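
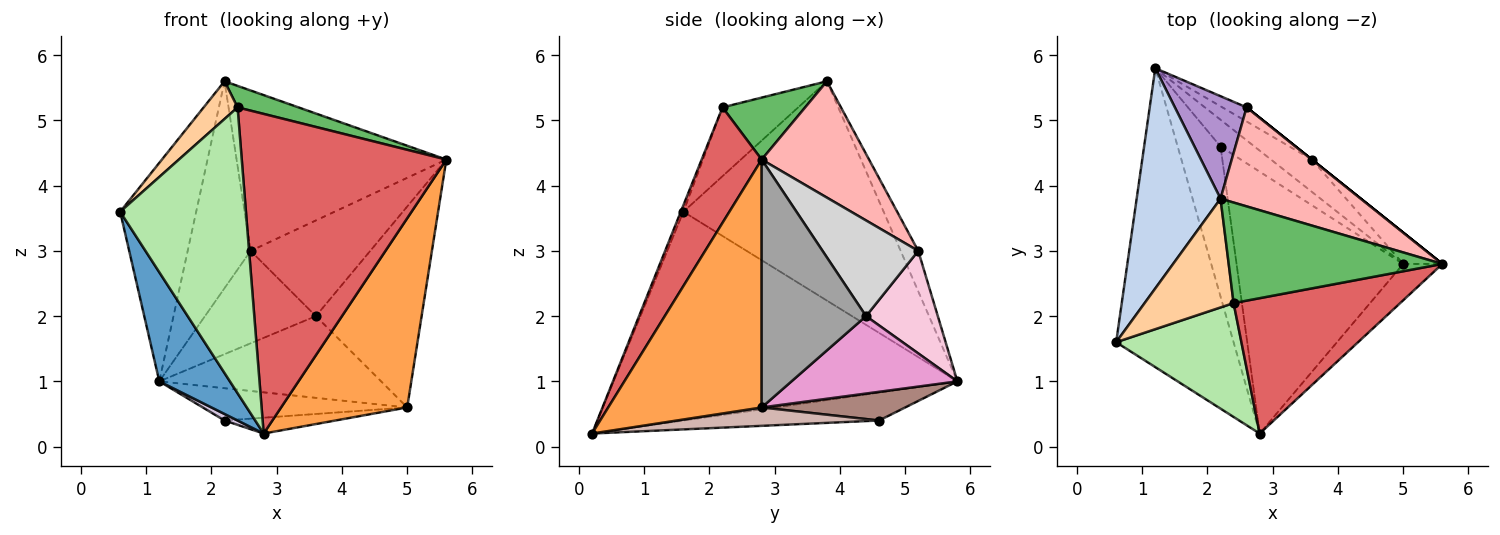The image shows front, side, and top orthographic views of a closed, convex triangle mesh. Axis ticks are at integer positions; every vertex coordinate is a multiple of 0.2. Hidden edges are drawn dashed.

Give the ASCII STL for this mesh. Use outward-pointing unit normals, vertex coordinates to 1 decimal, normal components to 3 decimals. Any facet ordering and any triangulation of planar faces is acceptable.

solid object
 facet normal -0.858 -0.176 -0.483
  outer loop
   vertex 2.8 0.2 0.2
   vertex 0.6 1.6 3.6
   vertex 1.2 5.8 1.0
  endloop
 endfacet
 facet normal -0.880 0.334 0.337
  outer loop
   vertex 2.2 3.8 5.6
   vertex 1.2 5.8 1.0
   vertex 0.6 1.6 3.6
  endloop
 endfacet
 facet normal 0.767 -0.630 -0.121
  outer loop
   vertex 5.0 2.8 0.6
   vertex 5.6 2.8 4.4
   vertex 2.8 0.2 0.2
  endloop
 endfacet
 facet normal -0.590 -0.264 0.763
  outer loop
   vertex 2.4 2.2 5.2
   vertex 2.2 3.8 5.6
   vertex 0.6 1.6 3.6
  endloop
 endfacet
 facet normal 0.273 -0.201 0.941
  outer loop
   vertex 2.4 2.2 5.2
   vertex 5.6 2.8 4.4
   vertex 2.2 3.8 5.6
  endloop
 endfacet
 facet normal -0.019 -0.929 0.370
  outer loop
   vertex 2.4 2.2 5.2
   vertex 0.6 1.6 3.6
   vertex 2.8 0.2 0.2
  endloop
 endfacet
 facet normal 0.261 -0.889 0.376
  outer loop
   vertex 2.4 2.2 5.2
   vertex 2.8 0.2 0.2
   vertex 5.6 2.8 4.4
  endloop
 endfacet
 facet normal 0.399 0.780 0.482
  outer loop
   vertex 2.6 5.2 3.0
   vertex 2.2 3.8 5.6
   vertex 5.6 2.8 4.4
  endloop
 endfacet
 facet normal -0.243 0.869 0.431
  outer loop
   vertex 2.6 5.2 3.0
   vertex 1.2 5.8 1.0
   vertex 2.2 3.8 5.6
  endloop
 endfacet
 facet normal -0.546 -0.036 -0.837
  outer loop
   vertex 2.2 4.6 0.4
   vertex 2.8 0.2 0.2
   vertex 1.2 5.8 1.0
  endloop
 endfacet
 facet normal 0.475 0.677 -0.562
  outer loop
   vertex 2.2 4.6 0.4
   vertex 1.2 5.8 1.0
   vertex 5.0 2.8 0.6
  endloop
 endfacet
 facet normal 0.109 0.060 -0.992
  outer loop
   vertex 2.2 4.6 0.4
   vertex 5.0 2.8 0.6
   vertex 2.8 0.2 0.2
  endloop
 endfacet
 facet normal 0.571 0.764 -0.302
  outer loop
   vertex 3.6 4.4 2.0
   vertex 5.0 2.8 0.6
   vertex 1.2 5.8 1.0
  endloop
 endfacet
 facet normal 0.539 0.833 -0.127
  outer loop
   vertex 3.6 4.4 2.0
   vertex 1.2 5.8 1.0
   vertex 2.6 5.2 3.0
  endloop
 endfacet
 facet normal 0.698 0.707 -0.110
  outer loop
   vertex 3.6 4.4 2.0
   vertex 5.6 2.8 4.4
   vertex 5.0 2.8 0.6
  endloop
 endfacet
 facet normal 0.625 0.781 0.000
  outer loop
   vertex 3.6 4.4 2.0
   vertex 2.6 5.2 3.0
   vertex 5.6 2.8 4.4
  endloop
 endfacet
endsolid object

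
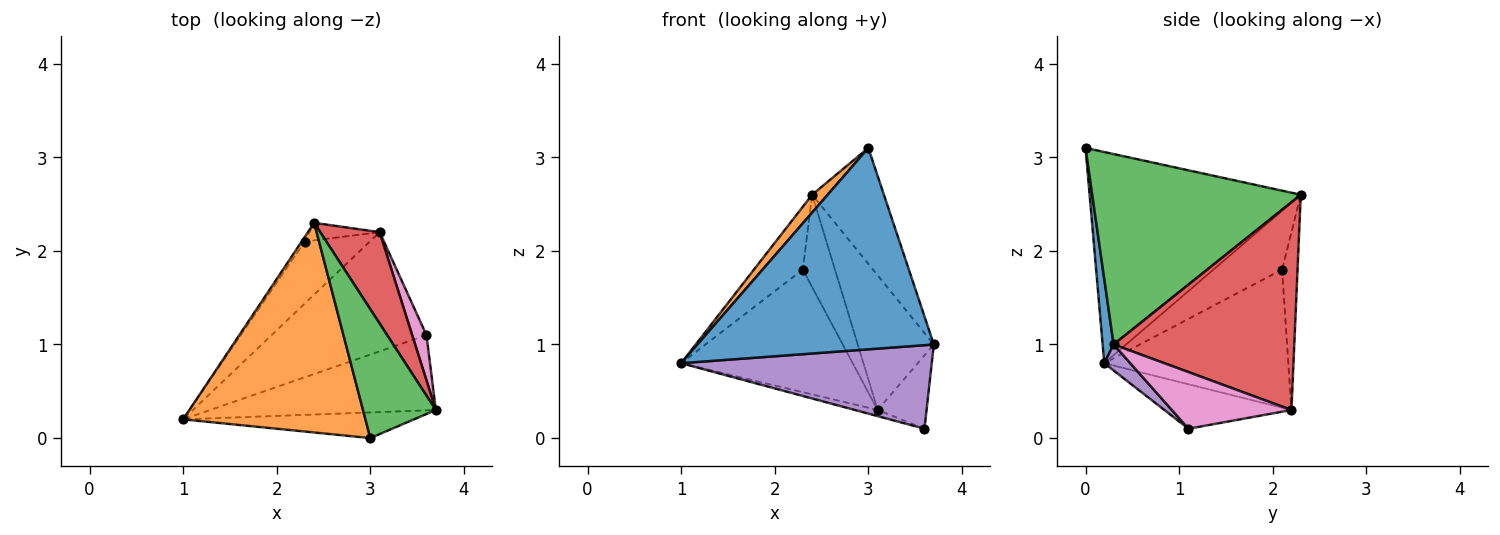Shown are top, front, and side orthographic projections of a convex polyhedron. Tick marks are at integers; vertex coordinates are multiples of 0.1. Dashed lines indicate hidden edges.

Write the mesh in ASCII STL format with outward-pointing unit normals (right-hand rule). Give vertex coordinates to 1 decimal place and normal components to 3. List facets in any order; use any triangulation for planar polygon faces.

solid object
 facet normal 0.046 -0.991 -0.126
  outer loop
   vertex 3.0 0.0 3.1
   vertex 1.0 0.2 0.8
   vertex 3.7 0.3 1.0
  endloop
 endfacet
 facet normal -0.756 -0.055 0.652
  outer loop
   vertex 3.0 0.0 3.1
   vertex 2.4 2.3 2.6
   vertex 1.0 0.2 0.8
  endloop
 endfacet
 facet normal 0.889 0.306 0.340
  outer loop
   vertex 3.0 0.0 3.1
   vertex 3.7 0.3 1.0
   vertex 2.4 2.3 2.6
  endloop
 endfacet
 facet normal 0.891 0.375 0.255
  outer loop
   vertex 3.1 2.2 0.3
   vertex 2.4 2.3 2.6
   vertex 3.7 0.3 1.0
  endloop
 endfacet
 facet normal 0.077 -0.741 -0.667
  outer loop
   vertex 3.6 1.1 0.1
   vertex 3.7 0.3 1.0
   vertex 1.0 0.2 0.8
  endloop
 endfacet
 facet normal -0.276 0.049 -0.960
  outer loop
   vertex 3.6 1.1 0.1
   vertex 1.0 0.2 0.8
   vertex 3.1 2.2 0.3
  endloop
 endfacet
 facet normal 0.901 0.368 0.227
  outer loop
   vertex 3.6 1.1 0.1
   vertex 3.1 2.2 0.3
   vertex 3.7 0.3 1.0
  endloop
 endfacet
 facet normal -0.814 0.580 -0.043
  outer loop
   vertex 2.3 2.1 1.8
   vertex 1.0 0.2 0.8
   vertex 2.4 2.3 2.6
  endloop
 endfacet
 facet normal -0.692 0.645 -0.326
  outer loop
   vertex 2.3 2.1 1.8
   vertex 3.1 2.2 0.3
   vertex 1.0 0.2 0.8
  endloop
 endfacet
 facet normal -0.427 0.888 -0.169
  outer loop
   vertex 2.3 2.1 1.8
   vertex 2.4 2.3 2.6
   vertex 3.1 2.2 0.3
  endloop
 endfacet
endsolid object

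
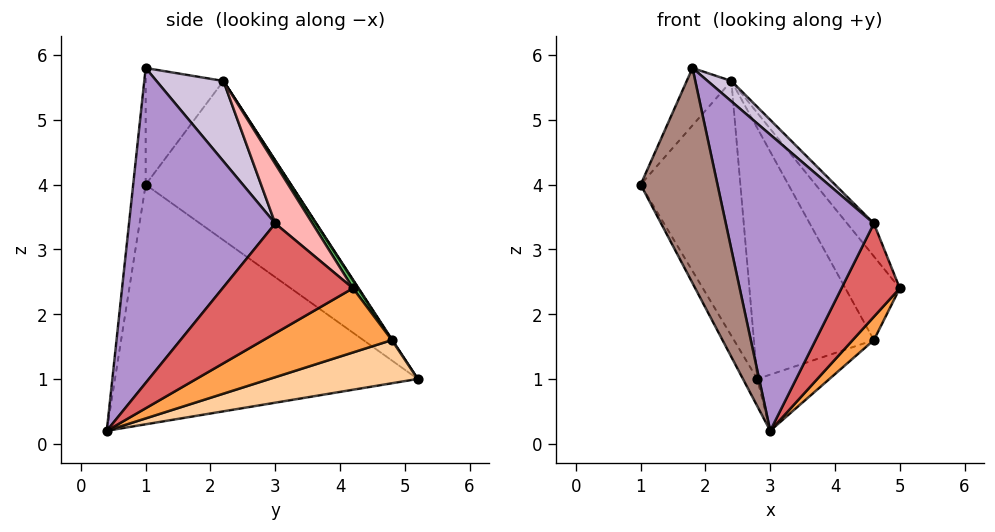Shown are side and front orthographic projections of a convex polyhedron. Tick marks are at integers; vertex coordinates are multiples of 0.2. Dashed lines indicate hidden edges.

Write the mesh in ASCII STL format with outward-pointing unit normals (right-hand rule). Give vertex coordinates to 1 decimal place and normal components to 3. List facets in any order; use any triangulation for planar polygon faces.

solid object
 facet normal -0.881 0.042 -0.470
  outer loop
   vertex 3.0 0.4 0.2
   vertex 1.0 1.0 4.0
   vertex 2.8 5.2 1.0
  endloop
 endfacet
 facet normal -0.790 0.542 0.285
  outer loop
   vertex 2.4 2.2 5.6
   vertex 2.8 5.2 1.0
   vertex 1.0 1.0 4.0
  endloop
 endfacet
 facet normal 0.840 -0.139 -0.524
  outer loop
   vertex 4.6 4.8 1.6
   vertex 5.0 4.2 2.4
   vertex 3.0 0.4 0.2
  endloop
 endfacet
 facet normal 0.345 0.168 -0.923
  outer loop
   vertex 4.6 4.8 1.6
   vertex 3.0 0.4 0.2
   vertex 2.8 5.2 1.0
  endloop
 endfacet
 facet normal 0.078 0.816 0.573
  outer loop
   vertex 4.6 4.8 1.6
   vertex 2.4 2.2 5.6
   vertex 5.0 4.2 2.4
  endloop
 endfacet
 facet normal 0.004 0.837 0.547
  outer loop
   vertex 4.6 4.8 1.6
   vertex 2.8 5.2 1.0
   vertex 2.4 2.2 5.6
  endloop
 endfacet
 facet normal 0.906 -0.405 -0.124
  outer loop
   vertex 4.6 3.0 3.4
   vertex 3.0 0.4 0.2
   vertex 5.0 4.2 2.4
  endloop
 endfacet
 facet normal 0.568 0.407 0.716
  outer loop
   vertex 4.6 3.0 3.4
   vertex 5.0 4.2 2.4
   vertex 2.4 2.2 5.6
  endloop
 endfacet
 facet normal 0.685 -0.694 0.221
  outer loop
   vertex 1.8 1.0 5.8
   vertex 3.0 0.4 0.2
   vertex 4.6 3.0 3.4
  endloop
 endfacet
 facet normal 0.728 -0.258 0.634
  outer loop
   vertex 1.8 1.0 5.8
   vertex 4.6 3.0 3.4
   vertex 2.4 2.2 5.6
  endloop
 endfacet
 facet normal -0.160 -0.985 0.071
  outer loop
   vertex 1.8 1.0 5.8
   vertex 1.0 1.0 4.0
   vertex 3.0 0.4 0.2
  endloop
 endfacet
 facet normal -0.809 0.465 0.360
  outer loop
   vertex 1.8 1.0 5.8
   vertex 2.4 2.2 5.6
   vertex 1.0 1.0 4.0
  endloop
 endfacet
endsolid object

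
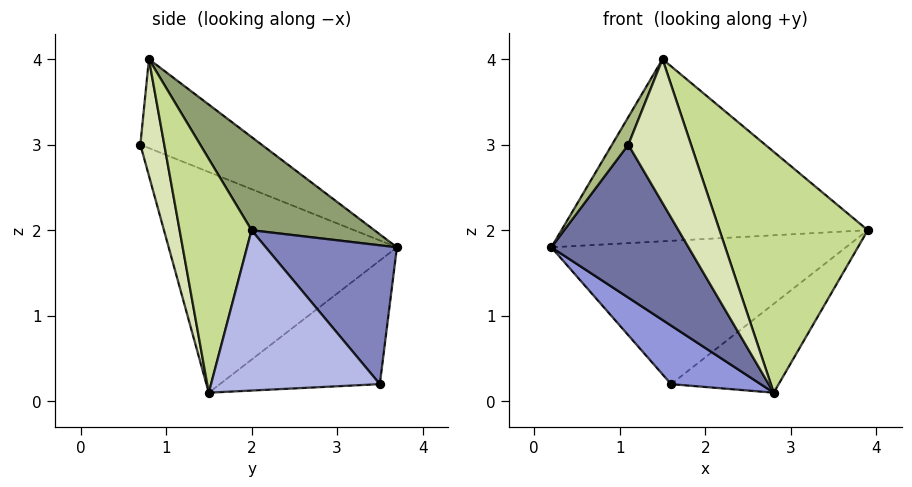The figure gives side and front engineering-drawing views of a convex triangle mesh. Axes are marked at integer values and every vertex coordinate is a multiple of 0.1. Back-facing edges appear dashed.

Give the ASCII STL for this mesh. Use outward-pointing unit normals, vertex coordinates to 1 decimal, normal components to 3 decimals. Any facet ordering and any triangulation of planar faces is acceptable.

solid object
 facet normal -0.720 -0.433 -0.542
  outer loop
   vertex 2.8 1.5 0.1
   vertex 1.1 0.7 3.0
   vertex 0.2 3.7 1.8
  endloop
 endfacet
 facet normal 0.395 0.888 0.235
  outer loop
   vertex 1.6 3.5 0.2
   vertex 0.2 3.7 1.8
   vertex 3.9 2.0 2.0
  endloop
 endfacet
 facet normal -0.714 -0.400 -0.575
  outer loop
   vertex 1.6 3.5 0.2
   vertex 2.8 1.5 0.1
   vertex 0.2 3.7 1.8
  endloop
 endfacet
 facet normal 0.714 0.455 -0.533
  outer loop
   vertex 1.6 3.5 0.2
   vertex 3.9 2.0 2.0
   vertex 2.8 1.5 0.1
  endloop
 endfacet
 facet normal 0.263 0.655 0.708
  outer loop
   vertex 1.5 0.8 4.0
   vertex 3.9 2.0 2.0
   vertex 0.2 3.7 1.8
  endloop
 endfacet
 facet normal -0.917 -0.123 0.379
  outer loop
   vertex 1.5 0.8 4.0
   vertex 0.2 3.7 1.8
   vertex 1.1 0.7 3.0
  endloop
 endfacet
 facet normal 0.436 -0.900 -0.016
  outer loop
   vertex 1.5 0.8 4.0
   vertex 2.8 1.5 0.1
   vertex 3.9 2.0 2.0
  endloop
 endfacet
 facet normal 0.356 -0.933 -0.049
  outer loop
   vertex 1.5 0.8 4.0
   vertex 1.1 0.7 3.0
   vertex 2.8 1.5 0.1
  endloop
 endfacet
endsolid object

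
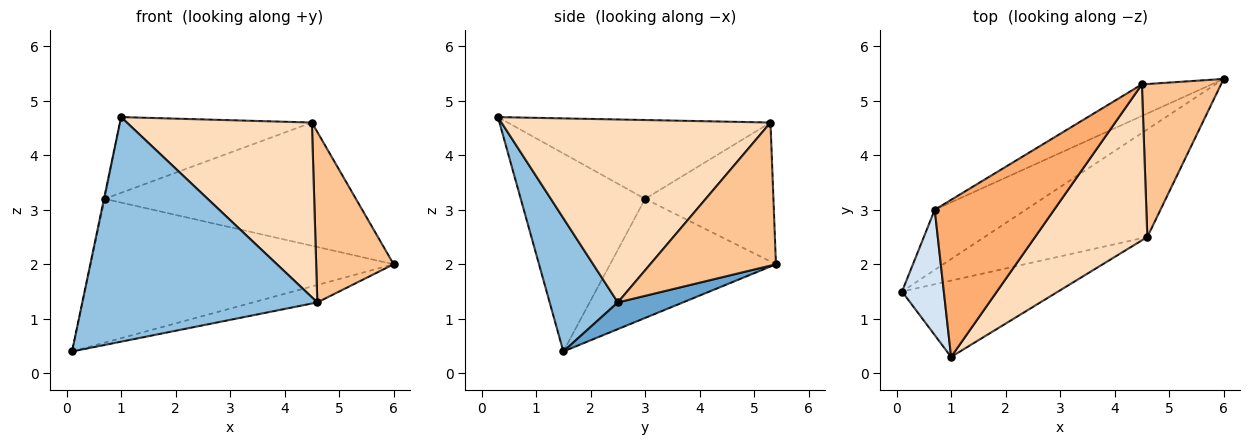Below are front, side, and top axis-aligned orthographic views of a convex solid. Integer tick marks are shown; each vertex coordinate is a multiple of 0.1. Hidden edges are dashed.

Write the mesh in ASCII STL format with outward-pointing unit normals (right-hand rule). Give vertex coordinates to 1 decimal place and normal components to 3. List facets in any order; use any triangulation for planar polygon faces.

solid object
 facet normal 0.160 0.158 -0.974
  outer loop
   vertex 4.6 2.5 1.3
   vertex 0.1 1.5 0.4
   vertex 6.0 5.4 2.0
  endloop
 endfacet
 facet normal 0.265 -0.913 -0.310
  outer loop
   vertex 4.6 2.5 1.3
   vertex 1.0 0.3 4.7
   vertex 0.1 1.5 0.4
  endloop
 endfacet
 facet normal -0.451 0.823 -0.345
  outer loop
   vertex 0.7 3.0 3.2
   vertex 6.0 5.4 2.0
   vertex 0.1 1.5 0.4
  endloop
 endfacet
 facet normal -0.978 0.006 0.206
  outer loop
   vertex 0.7 3.0 3.2
   vertex 0.1 1.5 0.4
   vertex 1.0 0.3 4.7
  endloop
 endfacet
 facet normal -0.444 0.868 -0.222
  outer loop
   vertex 4.5 5.3 4.6
   vertex 6.0 5.4 2.0
   vertex 0.7 3.0 3.2
  endloop
 endfacet
 facet normal -0.511 0.373 0.774
  outer loop
   vertex 4.5 5.3 4.6
   vertex 0.7 3.0 3.2
   vertex 1.0 0.3 4.7
  endloop
 endfacet
 facet normal 0.770 -0.475 0.426
  outer loop
   vertex 4.5 5.3 4.6
   vertex 4.6 2.5 1.3
   vertex 6.0 5.4 2.0
  endloop
 endfacet
 facet normal 0.735 -0.506 0.451
  outer loop
   vertex 4.5 5.3 4.6
   vertex 1.0 0.3 4.7
   vertex 4.6 2.5 1.3
  endloop
 endfacet
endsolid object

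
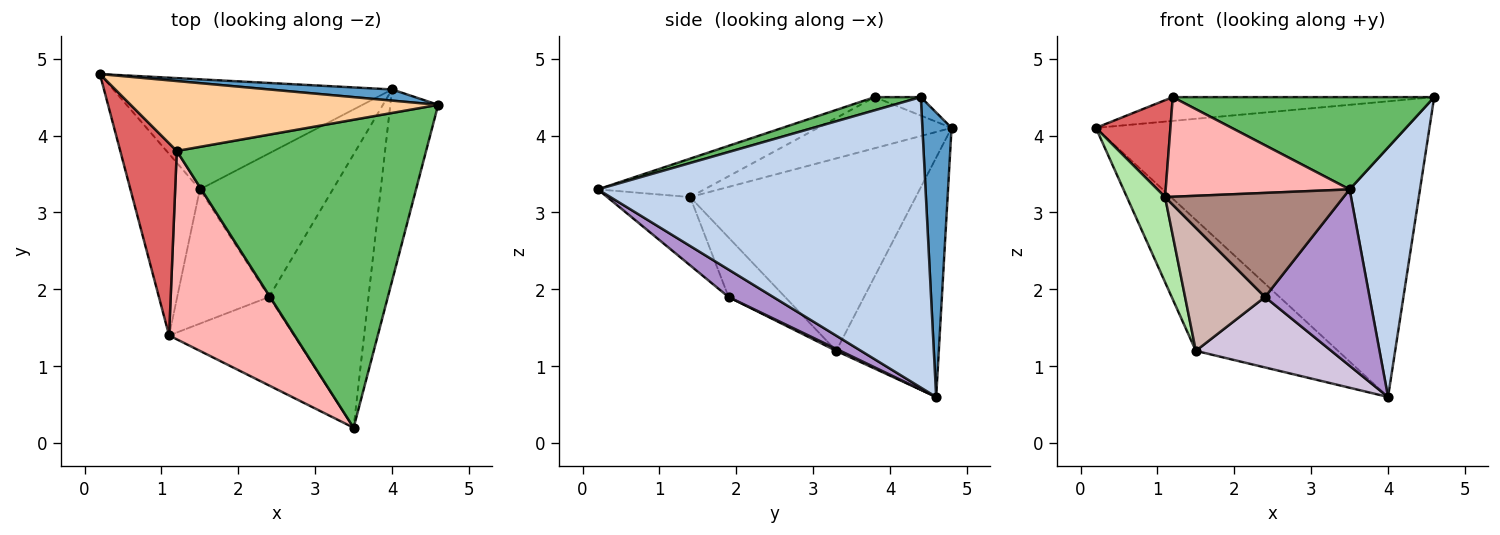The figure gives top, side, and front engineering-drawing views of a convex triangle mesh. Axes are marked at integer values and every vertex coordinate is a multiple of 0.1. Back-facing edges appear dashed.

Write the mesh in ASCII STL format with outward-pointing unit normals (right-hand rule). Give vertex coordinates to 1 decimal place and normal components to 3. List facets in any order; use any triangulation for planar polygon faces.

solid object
 facet normal 0.087 0.995 0.038
  outer loop
   vertex 4.0 4.6 0.6
   vertex 0.2 4.8 4.1
   vertex 4.6 4.4 4.5
  endloop
 endfacet
 facet normal 0.965 -0.207 -0.159
  outer loop
   vertex 4.0 4.6 0.6
   vertex 4.6 4.4 4.5
   vertex 3.5 0.2 3.3
  endloop
 endfacet
 facet normal -0.484 0.670 -0.563
  outer loop
   vertex 1.5 3.3 1.2
   vertex 0.2 4.8 4.1
   vertex 4.0 4.6 0.6
  endloop
 endfacet
 facet normal -0.057 0.321 0.945
  outer loop
   vertex 1.2 3.8 4.5
   vertex 4.6 4.4 4.5
   vertex 0.2 4.8 4.1
  endloop
 endfacet
 facet normal 0.051 -0.287 0.957
  outer loop
   vertex 1.2 3.8 4.5
   vertex 3.5 0.2 3.3
   vertex 4.6 4.4 4.5
  endloop
 endfacet
 facet normal -0.929 -0.157 -0.335
  outer loop
   vertex 1.1 1.4 3.2
   vertex 0.2 4.8 4.1
   vertex 1.5 3.3 1.2
  endloop
 endfacet
 facet normal -0.628 -0.350 0.695
  outer loop
   vertex 1.1 1.4 3.2
   vertex 1.2 3.8 4.5
   vertex 0.2 4.8 4.1
  endloop
 endfacet
 facet normal -0.261 -0.451 0.853
  outer loop
   vertex 1.1 1.4 3.2
   vertex 3.5 0.2 3.3
   vertex 1.2 3.8 4.5
  endloop
 endfacet
 facet normal 0.226 -0.528 -0.819
  outer loop
   vertex 2.4 1.9 1.9
   vertex 4.0 4.6 0.6
   vertex 3.5 0.2 3.3
  endloop
 endfacet
 facet normal 0.013 -0.440 -0.898
  outer loop
   vertex 2.4 1.9 1.9
   vertex 1.5 3.3 1.2
   vertex 4.0 4.6 0.6
  endloop
 endfacet
 facet normal -0.334 -0.719 -0.610
  outer loop
   vertex 2.4 1.9 1.9
   vertex 3.5 0.2 3.3
   vertex 1.1 1.4 3.2
  endloop
 endfacet
 facet normal -0.431 -0.610 -0.665
  outer loop
   vertex 2.4 1.9 1.9
   vertex 1.1 1.4 3.2
   vertex 1.5 3.3 1.2
  endloop
 endfacet
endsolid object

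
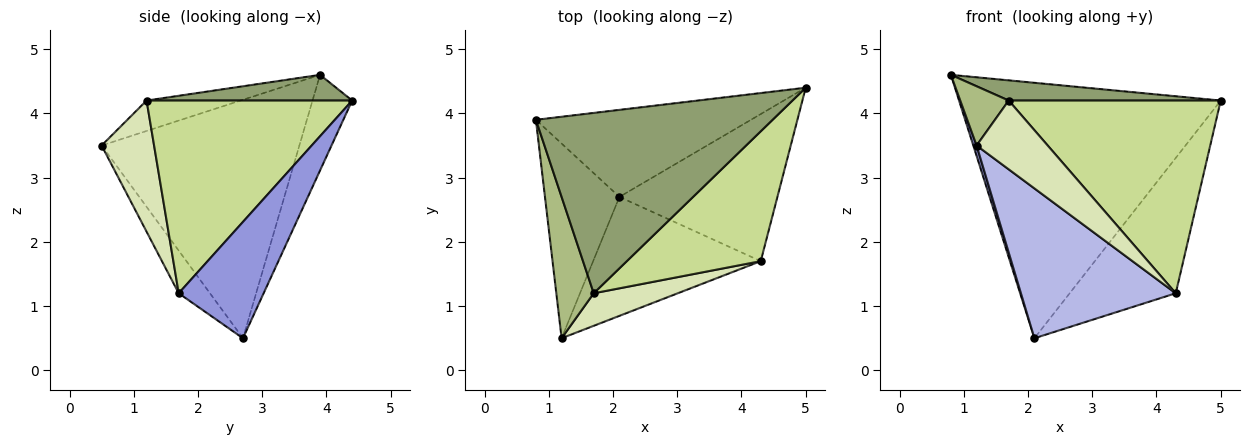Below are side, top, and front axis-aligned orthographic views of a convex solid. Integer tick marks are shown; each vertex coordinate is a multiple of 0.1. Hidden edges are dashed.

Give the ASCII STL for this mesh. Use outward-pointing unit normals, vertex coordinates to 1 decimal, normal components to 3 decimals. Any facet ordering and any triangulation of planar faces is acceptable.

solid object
 facet normal -0.142 0.937 -0.319
  outer loop
   vertex 2.1 2.7 0.5
   vertex 0.8 3.9 4.6
   vertex 5.0 4.4 4.2
  endloop
 endfacet
 facet normal -0.954 -0.016 -0.298
  outer loop
   vertex 2.1 2.7 0.5
   vertex 1.2 0.5 3.5
   vertex 0.8 3.9 4.6
  endloop
 endfacet
 facet normal 0.476 0.595 -0.647
  outer loop
   vertex 4.3 1.7 1.2
   vertex 2.1 2.7 0.5
   vertex 5.0 4.4 4.2
  endloop
 endfacet
 facet normal -0.156 -0.774 -0.614
  outer loop
   vertex 4.3 1.7 1.2
   vertex 1.2 0.5 3.5
   vertex 2.1 2.7 0.5
  endloop
 endfacet
 facet normal 0.107 -0.111 0.988
  outer loop
   vertex 1.7 1.2 4.2
   vertex 5.0 4.4 4.2
   vertex 0.8 3.9 4.6
  endloop
 endfacet
 facet normal -0.600 -0.309 0.738
  outer loop
   vertex 1.7 1.2 4.2
   vertex 0.8 3.9 4.6
   vertex 1.2 0.5 3.5
  endloop
 endfacet
 facet normal 0.627 -0.646 0.435
  outer loop
   vertex 1.7 1.2 4.2
   vertex 4.3 1.7 1.2
   vertex 5.0 4.4 4.2
  endloop
 endfacet
 facet normal 0.555 -0.752 0.356
  outer loop
   vertex 1.7 1.2 4.2
   vertex 1.2 0.5 3.5
   vertex 4.3 1.7 1.2
  endloop
 endfacet
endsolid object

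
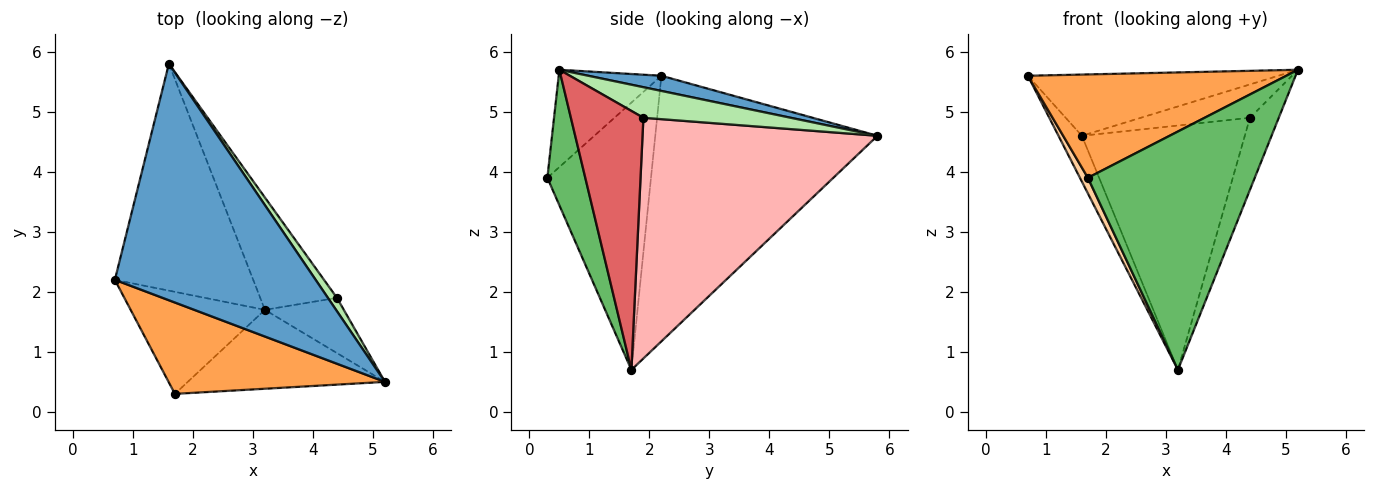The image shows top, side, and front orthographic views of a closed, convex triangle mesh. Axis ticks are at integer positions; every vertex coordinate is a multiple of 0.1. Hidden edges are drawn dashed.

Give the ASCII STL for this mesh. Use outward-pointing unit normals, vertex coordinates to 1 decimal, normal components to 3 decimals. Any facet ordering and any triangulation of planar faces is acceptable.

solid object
 facet normal 0.073 0.250 0.966
  outer loop
   vertex 1.6 5.8 4.6
   vertex 0.7 2.2 5.6
   vertex 5.2 0.5 5.7
  endloop
 endfacet
 facet normal -0.883 0.093 -0.460
  outer loop
   vertex 3.2 1.7 0.7
   vertex 0.7 2.2 5.6
   vertex 1.6 5.8 4.6
  endloop
 endfacet
 facet normal -0.285 -0.718 0.635
  outer loop
   vertex 1.7 0.3 3.9
   vertex 5.2 0.5 5.7
   vertex 0.7 2.2 5.6
  endloop
 endfacet
 facet normal -0.891 -0.068 -0.448
  outer loop
   vertex 1.7 0.3 3.9
   vertex 0.7 2.2 5.6
   vertex 3.2 1.7 0.7
  endloop
 endfacet
 facet normal 0.211 -0.928 -0.307
  outer loop
   vertex 1.7 0.3 3.9
   vertex 3.2 1.7 0.7
   vertex 5.2 0.5 5.7
  endloop
 endfacet
 facet normal 0.782 0.579 0.232
  outer loop
   vertex 4.4 1.9 4.9
   vertex 1.6 5.8 4.6
   vertex 5.2 0.5 5.7
  endloop
 endfacet
 facet normal 0.894 0.355 -0.272
  outer loop
   vertex 4.4 1.9 4.9
   vertex 5.2 0.5 5.7
   vertex 3.2 1.7 0.7
  endloop
 endfacet
 facet normal 0.795 0.551 -0.253
  outer loop
   vertex 4.4 1.9 4.9
   vertex 3.2 1.7 0.7
   vertex 1.6 5.8 4.6
  endloop
 endfacet
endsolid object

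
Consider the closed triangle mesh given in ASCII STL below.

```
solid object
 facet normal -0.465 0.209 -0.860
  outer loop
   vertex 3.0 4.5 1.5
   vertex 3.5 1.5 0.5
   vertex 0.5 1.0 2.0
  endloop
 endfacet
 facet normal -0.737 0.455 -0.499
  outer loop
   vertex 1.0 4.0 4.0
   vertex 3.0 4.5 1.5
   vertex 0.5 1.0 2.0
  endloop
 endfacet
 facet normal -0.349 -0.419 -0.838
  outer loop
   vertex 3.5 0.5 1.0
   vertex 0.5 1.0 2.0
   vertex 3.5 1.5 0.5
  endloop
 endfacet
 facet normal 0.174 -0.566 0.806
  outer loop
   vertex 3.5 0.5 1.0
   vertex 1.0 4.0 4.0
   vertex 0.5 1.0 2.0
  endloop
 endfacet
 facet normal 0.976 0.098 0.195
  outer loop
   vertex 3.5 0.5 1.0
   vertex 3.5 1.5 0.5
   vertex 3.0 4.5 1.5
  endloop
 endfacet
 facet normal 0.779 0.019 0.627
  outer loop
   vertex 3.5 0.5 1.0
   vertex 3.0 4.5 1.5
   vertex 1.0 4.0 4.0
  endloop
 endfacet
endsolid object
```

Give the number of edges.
9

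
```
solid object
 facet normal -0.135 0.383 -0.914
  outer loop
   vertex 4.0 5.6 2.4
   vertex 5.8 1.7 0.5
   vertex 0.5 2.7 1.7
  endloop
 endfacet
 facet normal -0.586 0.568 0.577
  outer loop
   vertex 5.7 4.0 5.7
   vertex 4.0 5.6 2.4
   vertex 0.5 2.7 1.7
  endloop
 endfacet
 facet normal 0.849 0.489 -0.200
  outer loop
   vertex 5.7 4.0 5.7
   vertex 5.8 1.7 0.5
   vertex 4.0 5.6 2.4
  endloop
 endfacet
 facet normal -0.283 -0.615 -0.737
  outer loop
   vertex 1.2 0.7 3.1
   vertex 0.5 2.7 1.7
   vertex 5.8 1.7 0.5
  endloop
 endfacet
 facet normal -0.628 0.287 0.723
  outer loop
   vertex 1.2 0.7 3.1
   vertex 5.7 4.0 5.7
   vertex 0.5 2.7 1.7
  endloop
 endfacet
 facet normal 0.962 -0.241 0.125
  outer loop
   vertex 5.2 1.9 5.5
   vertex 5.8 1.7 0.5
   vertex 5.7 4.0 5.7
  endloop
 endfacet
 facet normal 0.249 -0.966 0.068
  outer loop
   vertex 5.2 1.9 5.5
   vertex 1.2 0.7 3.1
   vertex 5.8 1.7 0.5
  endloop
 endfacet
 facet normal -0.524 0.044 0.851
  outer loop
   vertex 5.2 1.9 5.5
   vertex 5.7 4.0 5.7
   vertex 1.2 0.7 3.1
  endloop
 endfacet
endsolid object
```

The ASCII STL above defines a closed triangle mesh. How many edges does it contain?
12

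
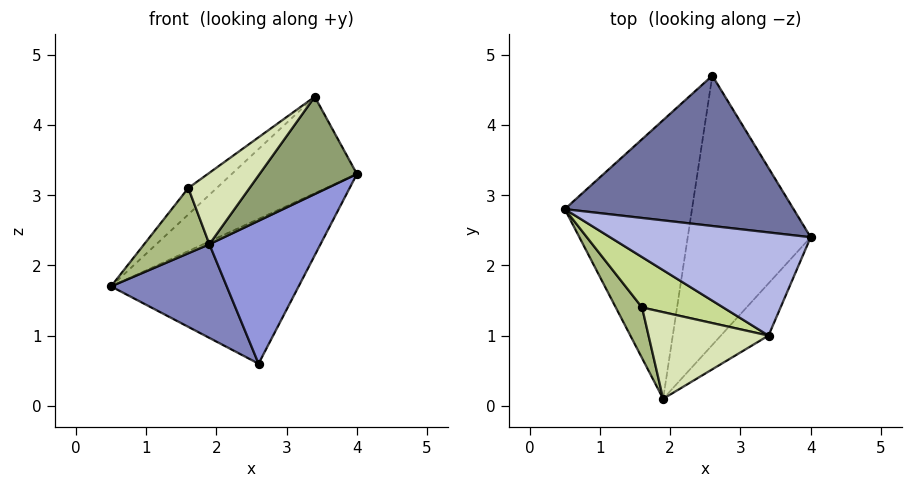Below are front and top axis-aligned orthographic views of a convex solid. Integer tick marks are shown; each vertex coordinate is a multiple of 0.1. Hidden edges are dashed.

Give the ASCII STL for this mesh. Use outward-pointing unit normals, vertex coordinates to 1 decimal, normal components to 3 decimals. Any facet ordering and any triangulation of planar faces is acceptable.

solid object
 facet normal -0.243 0.673 0.699
  outer loop
   vertex 2.6 4.7 0.6
   vertex 0.5 2.8 1.7
   vertex 4.0 2.4 3.3
  endloop
 endfacet
 facet normal -0.204 -0.312 -0.928
  outer loop
   vertex 2.6 4.7 0.6
   vertex 1.9 0.1 2.3
   vertex 0.5 2.8 1.7
  endloop
 endfacet
 facet normal 0.683 -0.342 -0.646
  outer loop
   vertex 2.6 4.7 0.6
   vertex 4.0 2.4 3.3
   vertex 1.9 0.1 2.3
  endloop
 endfacet
 facet normal -0.248 0.662 0.707
  outer loop
   vertex 3.4 1.0 4.4
   vertex 4.0 2.4 3.3
   vertex 0.5 2.8 1.7
  endloop
 endfacet
 facet normal 0.766 -0.567 -0.304
  outer loop
   vertex 3.4 1.0 4.4
   vertex 1.9 0.1 2.3
   vertex 4.0 2.4 3.3
  endloop
 endfacet
 facet normal -0.873 -0.386 0.300
  outer loop
   vertex 1.6 1.4 3.1
   vertex 0.5 2.8 1.7
   vertex 1.9 0.1 2.3
  endloop
 endfacet
 facet normal -0.473 0.409 0.780
  outer loop
   vertex 1.6 1.4 3.1
   vertex 3.4 1.0 4.4
   vertex 0.5 2.8 1.7
  endloop
 endfacet
 facet normal -0.573 -0.521 0.633
  outer loop
   vertex 1.6 1.4 3.1
   vertex 1.9 0.1 2.3
   vertex 3.4 1.0 4.4
  endloop
 endfacet
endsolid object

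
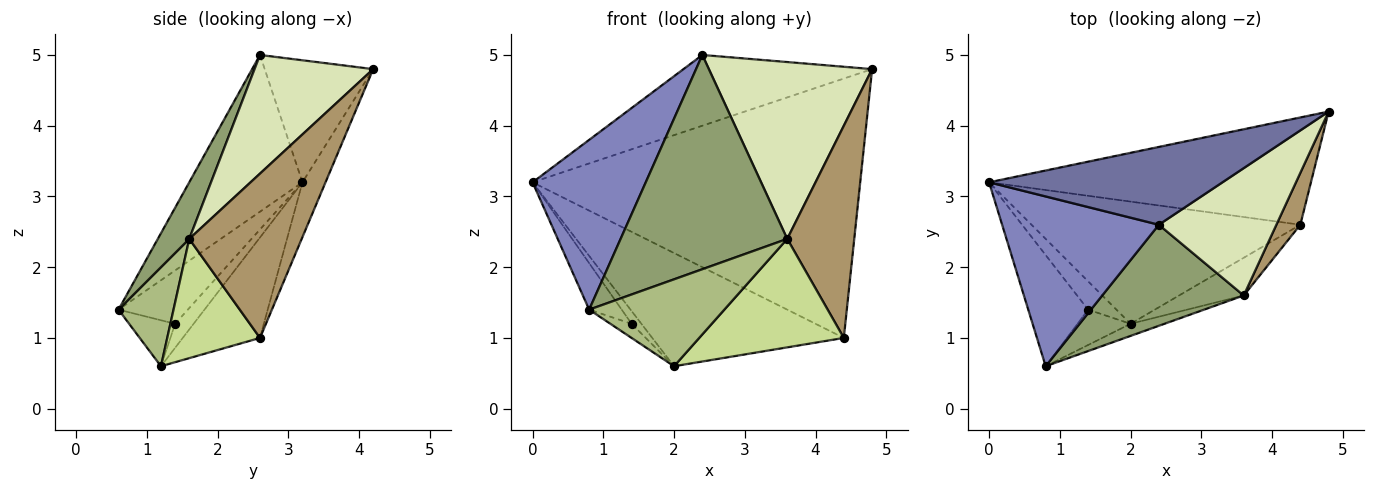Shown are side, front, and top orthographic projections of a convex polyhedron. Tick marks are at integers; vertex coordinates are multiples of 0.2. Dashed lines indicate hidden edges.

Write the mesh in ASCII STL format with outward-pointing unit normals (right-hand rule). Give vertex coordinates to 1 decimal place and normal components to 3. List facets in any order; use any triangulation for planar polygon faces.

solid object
 facet normal -0.361 0.627 0.690
  outer loop
   vertex 2.4 2.6 5.0
   vertex 4.8 4.2 4.8
   vertex 0.0 3.2 3.2
  endloop
 endfacet
 facet normal -0.577 -0.577 0.577
  outer loop
   vertex 2.4 2.6 5.0
   vertex 0.0 3.2 3.2
   vertex 0.8 0.6 1.4
  endloop
 endfacet
 facet normal -0.065 0.922 -0.381
  outer loop
   vertex 4.4 2.6 1.0
   vertex 0.0 3.2 3.2
   vertex 4.8 4.2 4.8
  endloop
 endfacet
 facet normal -0.264 0.655 -0.708
  outer loop
   vertex 2.0 1.2 0.6
   vertex 0.0 3.2 3.2
   vertex 4.4 2.6 1.0
  endloop
 endfacet
 facet normal 0.168 -0.892 0.421
  outer loop
   vertex 3.6 1.6 2.4
   vertex 2.4 2.6 5.0
   vertex 0.8 0.6 1.4
  endloop
 endfacet
 facet normal 0.374 -0.919 -0.128
  outer loop
   vertex 3.6 1.6 2.4
   vertex 0.8 0.6 1.4
   vertex 2.0 1.2 0.6
  endloop
 endfacet
 facet normal 0.518 -0.808 -0.281
  outer loop
   vertex 3.6 1.6 2.4
   vertex 2.0 1.2 0.6
   vertex 4.4 2.6 1.0
  endloop
 endfacet
 facet normal 0.508 -0.699 0.503
  outer loop
   vertex 3.6 1.6 2.4
   vertex 4.8 4.2 4.8
   vertex 2.4 2.6 5.0
  endloop
 endfacet
 facet normal 0.852 -0.508 0.124
  outer loop
   vertex 3.6 1.6 2.4
   vertex 4.4 2.6 1.0
   vertex 4.8 4.2 4.8
  endloop
 endfacet
 facet normal -0.635 0.298 -0.713
  outer loop
   vertex 1.4 1.4 1.2
   vertex 0.8 0.6 1.4
   vertex 0.0 3.2 3.2
  endloop
 endfacet
 facet normal -0.613 0.324 -0.721
  outer loop
   vertex 1.4 1.4 1.2
   vertex 0.0 3.2 3.2
   vertex 2.0 1.2 0.6
  endloop
 endfacet
 facet normal -0.627 0.289 -0.723
  outer loop
   vertex 1.4 1.4 1.2
   vertex 2.0 1.2 0.6
   vertex 0.8 0.6 1.4
  endloop
 endfacet
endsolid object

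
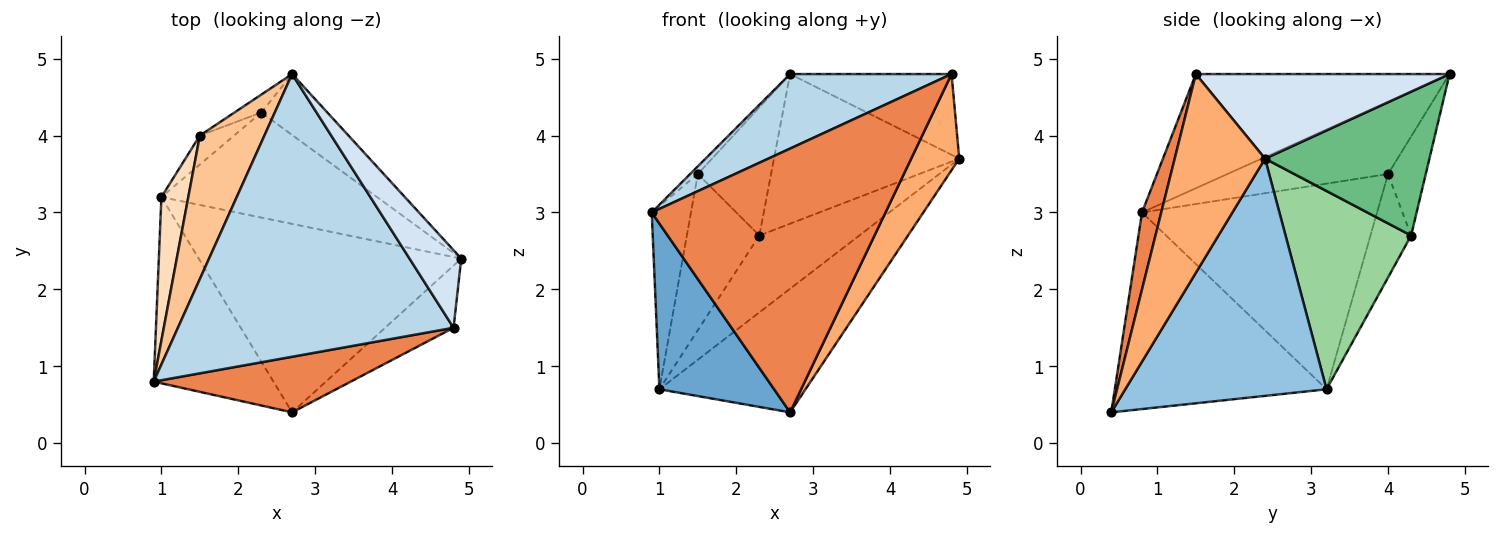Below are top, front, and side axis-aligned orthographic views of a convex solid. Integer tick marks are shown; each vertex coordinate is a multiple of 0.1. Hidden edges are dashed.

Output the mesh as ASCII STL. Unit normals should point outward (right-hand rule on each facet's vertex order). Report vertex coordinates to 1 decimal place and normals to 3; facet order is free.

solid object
 facet normal -0.775 -0.420 -0.472
  outer loop
   vertex 1.0 3.2 0.7
   vertex 2.7 0.4 0.4
   vertex 0.9 0.8 3.0
  endloop
 endfacet
 facet normal 0.603 0.438 -0.667
  outer loop
   vertex 1.0 3.2 0.7
   vertex 4.9 2.4 3.7
   vertex 2.7 0.4 0.4
  endloop
 endfacet
 facet normal -0.372 -0.237 0.898
  outer loop
   vertex 4.8 1.5 4.8
   vertex 2.7 4.8 4.8
   vertex 0.9 0.8 3.0
  endloop
 endfacet
 facet normal 0.750 0.477 0.459
  outer loop
   vertex 4.8 1.5 4.8
   vertex 4.9 2.4 3.7
   vertex 2.7 4.8 4.8
  endloop
 endfacet
 facet normal 0.080 -0.975 0.206
  outer loop
   vertex 4.8 1.5 4.8
   vertex 0.9 0.8 3.0
   vertex 2.7 0.4 0.4
  endloop
 endfacet
 facet normal 0.845 -0.449 -0.291
  outer loop
   vertex 4.8 1.5 4.8
   vertex 2.7 0.4 0.4
   vertex 4.9 2.4 3.7
  endloop
 endfacet
 facet normal -0.745 0.036 0.666
  outer loop
   vertex 1.5 4.0 3.5
   vertex 0.9 0.8 3.0
   vertex 2.7 4.8 4.8
  endloop
 endfacet
 facet normal -0.978 0.163 0.128
  outer loop
   vertex 1.5 4.0 3.5
   vertex 1.0 3.2 0.7
   vertex 0.9 0.8 3.0
  endloop
 endfacet
 facet normal 0.635 0.716 -0.291
  outer loop
   vertex 2.3 4.3 2.7
   vertex 2.7 4.8 4.8
   vertex 4.9 2.4 3.7
  endloop
 endfacet
 facet normal 0.596 0.474 -0.648
  outer loop
   vertex 2.3 4.3 2.7
   vertex 4.9 2.4 3.7
   vertex 1.0 3.2 0.7
  endloop
 endfacet
 facet normal -0.454 0.882 -0.124
  outer loop
   vertex 2.3 4.3 2.7
   vertex 1.5 4.0 3.5
   vertex 2.7 4.8 4.8
  endloop
 endfacet
 facet normal -0.483 0.861 -0.160
  outer loop
   vertex 2.3 4.3 2.7
   vertex 1.0 3.2 0.7
   vertex 1.5 4.0 3.5
  endloop
 endfacet
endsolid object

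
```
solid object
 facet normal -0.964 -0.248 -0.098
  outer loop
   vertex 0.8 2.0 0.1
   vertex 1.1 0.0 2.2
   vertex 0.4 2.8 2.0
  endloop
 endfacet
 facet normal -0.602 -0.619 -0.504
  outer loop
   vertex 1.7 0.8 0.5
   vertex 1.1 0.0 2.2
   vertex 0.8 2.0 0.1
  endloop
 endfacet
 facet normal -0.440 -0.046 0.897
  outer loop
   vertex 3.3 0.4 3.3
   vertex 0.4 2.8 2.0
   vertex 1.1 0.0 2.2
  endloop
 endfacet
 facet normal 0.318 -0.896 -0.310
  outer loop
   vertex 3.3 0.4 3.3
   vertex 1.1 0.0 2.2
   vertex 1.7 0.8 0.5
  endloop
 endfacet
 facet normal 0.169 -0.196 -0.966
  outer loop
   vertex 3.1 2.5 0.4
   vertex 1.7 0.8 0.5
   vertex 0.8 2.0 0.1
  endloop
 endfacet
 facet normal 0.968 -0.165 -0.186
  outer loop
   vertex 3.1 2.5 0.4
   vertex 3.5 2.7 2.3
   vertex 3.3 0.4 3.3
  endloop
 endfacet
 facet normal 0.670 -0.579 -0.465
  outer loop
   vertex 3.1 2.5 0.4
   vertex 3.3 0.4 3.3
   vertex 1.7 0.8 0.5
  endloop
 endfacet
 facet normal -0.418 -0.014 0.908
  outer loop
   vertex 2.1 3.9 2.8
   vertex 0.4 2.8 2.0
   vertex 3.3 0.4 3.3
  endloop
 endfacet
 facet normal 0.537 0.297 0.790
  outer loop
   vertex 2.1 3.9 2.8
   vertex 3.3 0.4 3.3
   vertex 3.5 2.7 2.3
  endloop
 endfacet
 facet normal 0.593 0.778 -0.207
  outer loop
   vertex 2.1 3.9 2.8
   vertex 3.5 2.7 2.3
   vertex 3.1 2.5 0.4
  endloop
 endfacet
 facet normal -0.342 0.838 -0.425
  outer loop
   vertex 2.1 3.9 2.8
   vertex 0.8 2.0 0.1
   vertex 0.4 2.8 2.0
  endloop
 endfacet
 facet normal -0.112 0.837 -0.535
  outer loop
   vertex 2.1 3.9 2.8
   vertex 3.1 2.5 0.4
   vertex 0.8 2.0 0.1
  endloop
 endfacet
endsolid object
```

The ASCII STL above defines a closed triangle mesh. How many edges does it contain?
18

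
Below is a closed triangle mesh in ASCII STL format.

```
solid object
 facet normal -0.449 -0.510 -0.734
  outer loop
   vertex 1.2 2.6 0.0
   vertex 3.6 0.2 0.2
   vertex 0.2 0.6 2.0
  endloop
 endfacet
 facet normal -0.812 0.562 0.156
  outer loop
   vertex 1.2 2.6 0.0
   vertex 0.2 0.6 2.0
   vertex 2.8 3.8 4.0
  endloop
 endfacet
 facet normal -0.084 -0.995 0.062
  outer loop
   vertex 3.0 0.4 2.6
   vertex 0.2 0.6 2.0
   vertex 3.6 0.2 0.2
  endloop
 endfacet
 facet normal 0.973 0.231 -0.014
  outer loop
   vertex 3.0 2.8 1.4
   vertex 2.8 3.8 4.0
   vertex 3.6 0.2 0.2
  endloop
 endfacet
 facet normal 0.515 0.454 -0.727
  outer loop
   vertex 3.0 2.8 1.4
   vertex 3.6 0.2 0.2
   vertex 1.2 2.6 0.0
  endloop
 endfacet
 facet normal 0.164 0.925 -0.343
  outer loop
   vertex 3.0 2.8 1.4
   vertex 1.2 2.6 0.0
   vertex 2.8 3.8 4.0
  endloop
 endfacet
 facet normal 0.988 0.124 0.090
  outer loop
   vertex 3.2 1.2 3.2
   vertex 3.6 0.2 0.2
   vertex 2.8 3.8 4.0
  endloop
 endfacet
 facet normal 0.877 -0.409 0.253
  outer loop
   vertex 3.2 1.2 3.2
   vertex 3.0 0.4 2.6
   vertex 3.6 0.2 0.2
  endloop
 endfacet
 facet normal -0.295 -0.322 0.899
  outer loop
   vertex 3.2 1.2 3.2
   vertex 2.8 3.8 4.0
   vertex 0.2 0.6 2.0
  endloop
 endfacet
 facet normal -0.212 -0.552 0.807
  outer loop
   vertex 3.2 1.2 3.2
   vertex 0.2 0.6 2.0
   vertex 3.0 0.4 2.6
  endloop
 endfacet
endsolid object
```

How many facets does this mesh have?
10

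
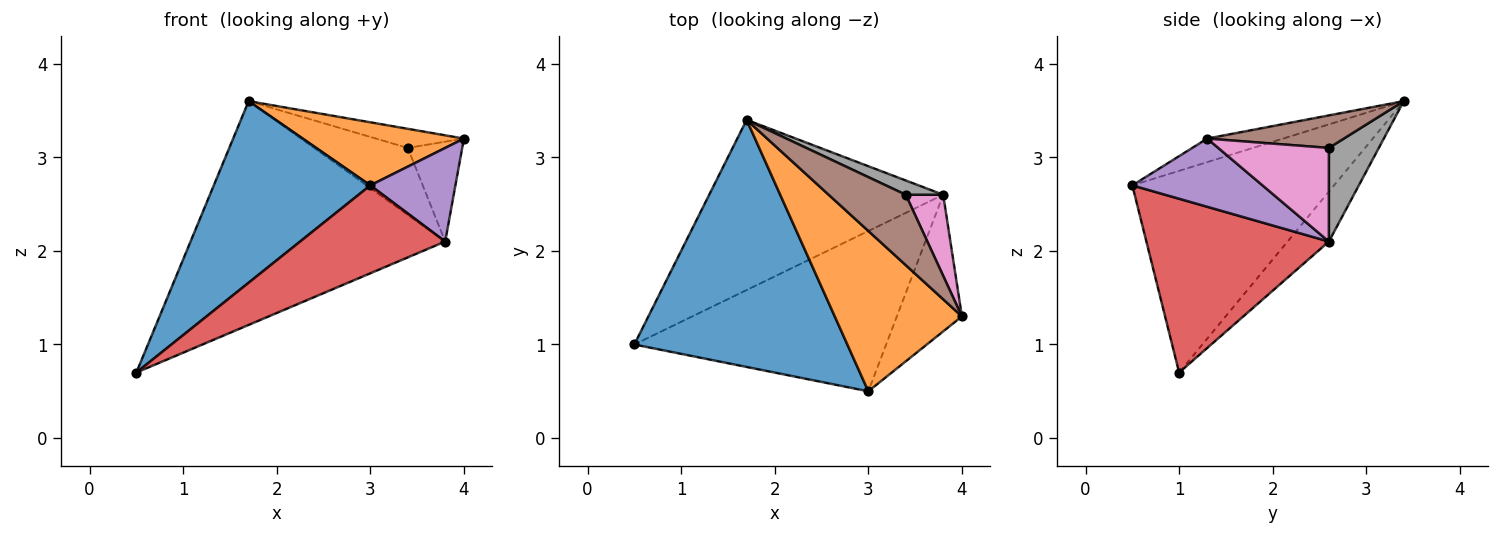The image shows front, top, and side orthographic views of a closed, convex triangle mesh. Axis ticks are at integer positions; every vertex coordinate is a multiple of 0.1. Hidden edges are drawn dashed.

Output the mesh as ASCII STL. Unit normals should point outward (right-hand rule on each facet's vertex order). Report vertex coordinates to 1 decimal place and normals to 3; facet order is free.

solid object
 facet normal -0.607 -0.471 0.641
  outer loop
   vertex 3.0 0.5 2.7
   vertex 1.7 3.4 3.6
   vertex 0.5 1.0 0.7
  endloop
 endfacet
 facet normal -0.170 -0.361 0.917
  outer loop
   vertex 3.0 0.5 2.7
   vertex 4.0 1.3 3.2
   vertex 1.7 3.4 3.6
  endloop
 endfacet
 facet normal -0.128 0.789 -0.600
  outer loop
   vertex 3.8 2.6 2.1
   vertex 0.5 1.0 0.7
   vertex 1.7 3.4 3.6
  endloop
 endfacet
 facet normal 0.518 -0.412 -0.750
  outer loop
   vertex 3.8 2.6 2.1
   vertex 3.0 0.5 2.7
   vertex 0.5 1.0 0.7
  endloop
 endfacet
 facet normal 0.654 -0.427 -0.624
  outer loop
   vertex 3.8 2.6 2.1
   vertex 4.0 1.3 3.2
   vertex 3.0 0.5 2.7
  endloop
 endfacet
 facet normal 0.377 0.243 0.894
  outer loop
   vertex 3.4 2.6 3.1
   vertex 1.7 3.4 3.6
   vertex 4.0 1.3 3.2
  endloop
 endfacet
 facet normal 0.844 0.416 0.338
  outer loop
   vertex 3.4 2.6 3.1
   vertex 4.0 1.3 3.2
   vertex 3.8 2.6 2.1
  endloop
 endfacet
 facet normal 0.462 0.867 0.185
  outer loop
   vertex 3.4 2.6 3.1
   vertex 3.8 2.6 2.1
   vertex 1.7 3.4 3.6
  endloop
 endfacet
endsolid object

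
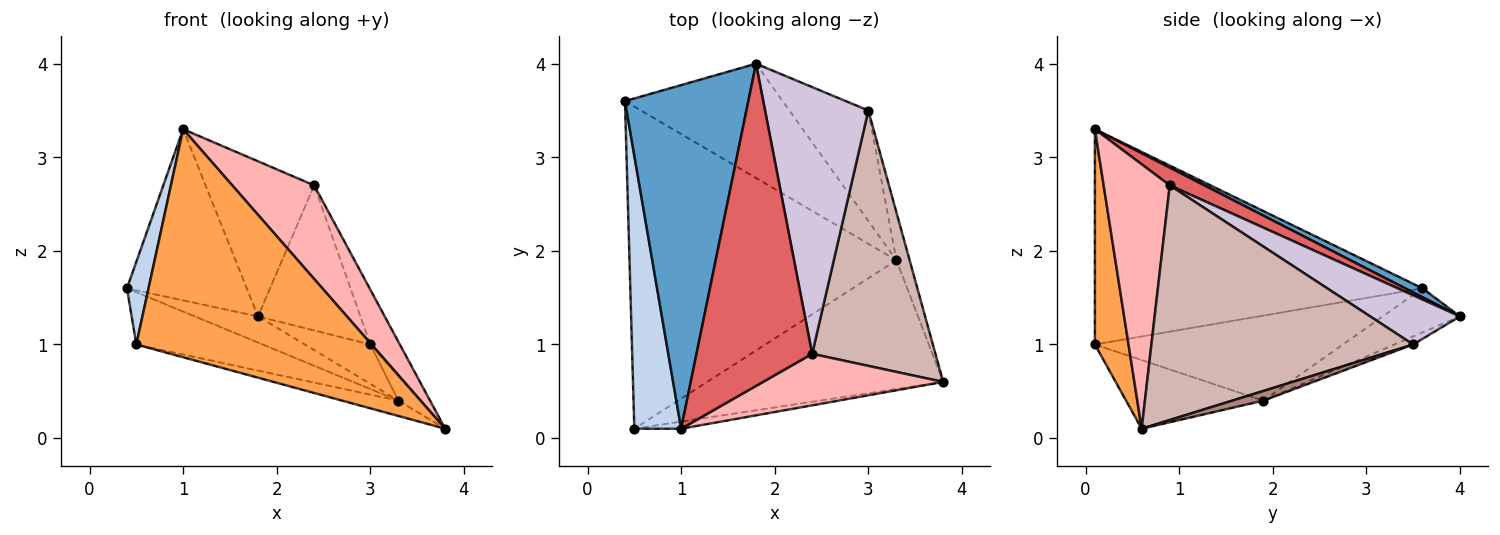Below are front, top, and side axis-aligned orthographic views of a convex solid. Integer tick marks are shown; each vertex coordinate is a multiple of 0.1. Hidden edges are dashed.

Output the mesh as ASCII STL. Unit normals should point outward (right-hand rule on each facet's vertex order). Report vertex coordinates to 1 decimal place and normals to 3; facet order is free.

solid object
 facet normal 0.064 0.445 0.893
  outer loop
   vertex 1.8 4.0 1.3
   vertex 0.4 3.6 1.6
   vertex 1.0 0.1 3.3
  endloop
 endfacet
 facet normal -0.975 -0.064 0.212
  outer loop
   vertex 0.5 0.1 1.0
   vertex 1.0 0.1 3.3
   vertex 0.4 3.6 1.6
  endloop
 endfacet
 facet normal 0.142 -0.989 -0.031
  outer loop
   vertex 0.5 0.1 1.0
   vertex 3.8 0.6 0.1
   vertex 1.0 0.1 3.3
  endloop
 endfacet
 facet normal -0.263 0.215 -0.940
  outer loop
   vertex 3.3 1.9 0.4
   vertex 0.4 3.6 1.6
   vertex 1.8 4.0 1.3
  endloop
 endfacet
 facet normal -0.300 0.153 -0.942
  outer loop
   vertex 3.3 1.9 0.4
   vertex 0.5 0.1 1.0
   vertex 0.4 3.6 1.6
  endloop
 endfacet
 facet normal -0.277 0.113 -0.954
  outer loop
   vertex 3.3 1.9 0.4
   vertex 3.8 0.6 0.1
   vertex 0.5 0.1 1.0
  endloop
 endfacet
 facet normal 0.137 0.430 0.893
  outer loop
   vertex 2.4 0.9 2.7
   vertex 1.8 4.0 1.3
   vertex 1.0 0.1 3.3
  endloop
 endfacet
 facet normal 0.577 -0.715 0.393
  outer loop
   vertex 2.4 0.9 2.7
   vertex 1.0 0.1 3.3
   vertex 3.8 0.6 0.1
  endloop
 endfacet
 facet normal -0.095 0.334 -0.938
  outer loop
   vertex 3.0 3.5 1.0
   vertex 3.3 1.9 0.4
   vertex 1.8 4.0 1.3
  endloop
 endfacet
 facet normal 0.386 0.441 0.810
  outer loop
   vertex 3.0 3.5 1.0
   vertex 1.8 4.0 1.3
   vertex 2.4 0.9 2.7
  endloop
 endfacet
 facet normal 0.546 0.382 -0.746
  outer loop
   vertex 3.0 3.5 1.0
   vertex 3.8 0.6 0.1
   vertex 3.3 1.9 0.4
  endloop
 endfacet
 facet normal 0.881 0.099 0.463
  outer loop
   vertex 3.0 3.5 1.0
   vertex 2.4 0.9 2.7
   vertex 3.8 0.6 0.1
  endloop
 endfacet
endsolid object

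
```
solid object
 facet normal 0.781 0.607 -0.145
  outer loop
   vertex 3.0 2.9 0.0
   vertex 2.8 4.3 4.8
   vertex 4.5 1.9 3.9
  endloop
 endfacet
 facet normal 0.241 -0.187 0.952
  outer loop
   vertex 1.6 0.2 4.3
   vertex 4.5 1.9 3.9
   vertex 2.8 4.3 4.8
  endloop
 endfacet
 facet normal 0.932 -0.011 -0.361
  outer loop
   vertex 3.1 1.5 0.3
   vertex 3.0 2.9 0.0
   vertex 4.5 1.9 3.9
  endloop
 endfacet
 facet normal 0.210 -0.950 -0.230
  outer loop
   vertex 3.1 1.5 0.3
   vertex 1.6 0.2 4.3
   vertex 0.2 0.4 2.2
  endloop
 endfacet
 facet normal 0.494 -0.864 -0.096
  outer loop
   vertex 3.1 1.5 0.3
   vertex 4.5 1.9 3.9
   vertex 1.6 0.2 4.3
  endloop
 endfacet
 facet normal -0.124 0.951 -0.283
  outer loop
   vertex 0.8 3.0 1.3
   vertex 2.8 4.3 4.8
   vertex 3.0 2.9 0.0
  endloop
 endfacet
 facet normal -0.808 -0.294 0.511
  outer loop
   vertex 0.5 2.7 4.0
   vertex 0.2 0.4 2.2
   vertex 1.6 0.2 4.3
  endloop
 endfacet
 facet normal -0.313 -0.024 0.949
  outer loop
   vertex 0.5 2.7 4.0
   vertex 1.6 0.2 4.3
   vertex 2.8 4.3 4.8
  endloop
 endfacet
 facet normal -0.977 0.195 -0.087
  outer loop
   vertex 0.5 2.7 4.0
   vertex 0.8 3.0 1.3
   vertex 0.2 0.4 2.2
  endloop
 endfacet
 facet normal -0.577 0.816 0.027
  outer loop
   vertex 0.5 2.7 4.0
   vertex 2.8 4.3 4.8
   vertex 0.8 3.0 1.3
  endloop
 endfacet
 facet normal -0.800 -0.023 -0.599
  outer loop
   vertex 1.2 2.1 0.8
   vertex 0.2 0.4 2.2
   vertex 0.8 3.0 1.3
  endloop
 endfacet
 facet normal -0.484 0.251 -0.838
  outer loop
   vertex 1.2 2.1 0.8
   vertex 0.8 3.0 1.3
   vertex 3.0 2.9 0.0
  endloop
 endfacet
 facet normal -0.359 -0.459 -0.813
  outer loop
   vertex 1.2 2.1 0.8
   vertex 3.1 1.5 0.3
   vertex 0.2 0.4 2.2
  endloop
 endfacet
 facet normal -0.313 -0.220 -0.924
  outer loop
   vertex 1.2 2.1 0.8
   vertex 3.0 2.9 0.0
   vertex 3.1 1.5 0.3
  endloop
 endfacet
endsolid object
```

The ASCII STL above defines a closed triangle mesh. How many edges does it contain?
21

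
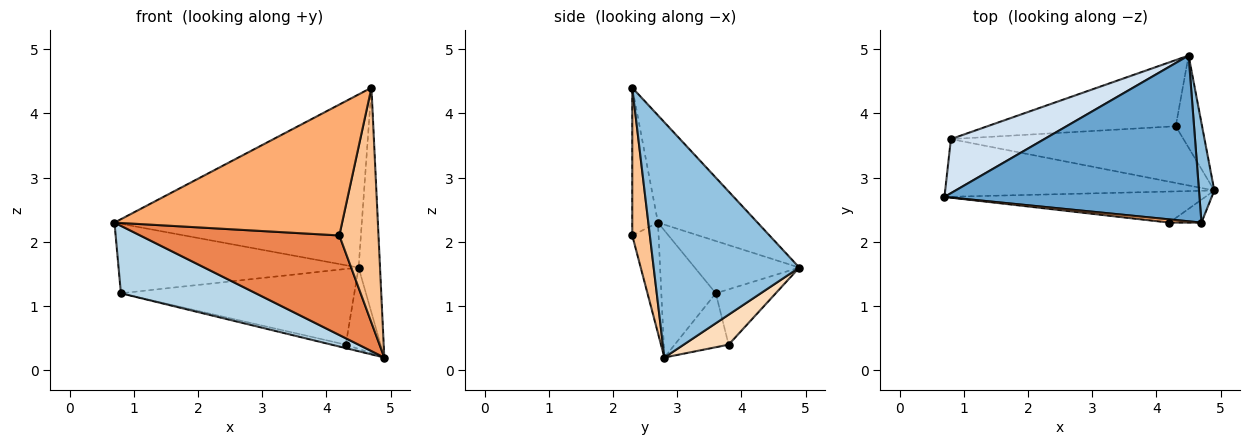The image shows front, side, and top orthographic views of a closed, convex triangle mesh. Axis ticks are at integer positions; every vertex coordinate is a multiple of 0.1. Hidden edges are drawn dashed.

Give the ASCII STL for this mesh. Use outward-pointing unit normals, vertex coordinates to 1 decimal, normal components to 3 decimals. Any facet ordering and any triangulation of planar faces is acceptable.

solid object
 facet normal -0.279 0.694 0.664
  outer loop
   vertex 4.7 2.3 4.4
   vertex 4.5 4.9 1.6
   vertex 0.7 2.7 2.3
  endloop
 endfacet
 facet normal 0.987 0.145 0.064
  outer loop
   vertex 4.7 2.3 4.4
   vertex 4.9 2.8 0.2
   vertex 4.5 4.9 1.6
  endloop
 endfacet
 facet normal -0.293 -0.727 -0.621
  outer loop
   vertex 0.8 3.6 1.2
   vertex 4.9 2.8 0.2
   vertex 0.7 2.7 2.3
  endloop
 endfacet
 facet normal -0.325 0.746 0.581
  outer loop
   vertex 0.8 3.6 1.2
   vertex 0.7 2.7 2.3
   vertex 4.5 4.9 1.6
  endloop
 endfacet
 facet normal -0.125 -0.947 -0.295
  outer loop
   vertex 4.2 2.3 2.1
   vertex 0.7 2.7 2.3
   vertex 4.9 2.8 0.2
  endloop
 endfacet
 facet normal -0.112 -0.993 0.024
  outer loop
   vertex 4.2 2.3 2.1
   vertex 4.7 2.3 4.4
   vertex 0.7 2.7 2.3
  endloop
 endfacet
 facet normal 0.408 -0.909 -0.089
  outer loop
   vertex 4.2 2.3 2.1
   vertex 4.9 2.8 0.2
   vertex 4.7 2.3 4.4
  endloop
 endfacet
 facet normal 0.649 0.504 -0.570
  outer loop
   vertex 4.3 3.8 0.4
   vertex 4.5 4.9 1.6
   vertex 4.9 2.8 0.2
  endloop
 endfacet
 facet normal -0.226 0.059 -0.972
  outer loop
   vertex 4.3 3.8 0.4
   vertex 4.9 2.8 0.2
   vertex 0.8 3.6 1.2
  endloop
 endfacet
 facet normal -0.190 0.739 -0.646
  outer loop
   vertex 4.3 3.8 0.4
   vertex 0.8 3.6 1.2
   vertex 4.5 4.9 1.6
  endloop
 endfacet
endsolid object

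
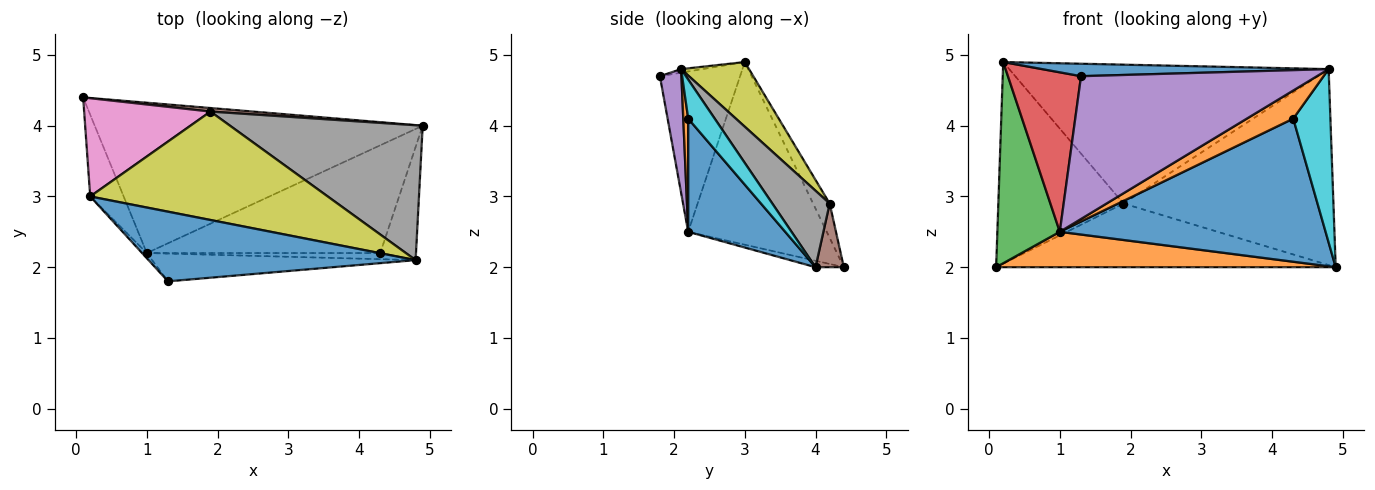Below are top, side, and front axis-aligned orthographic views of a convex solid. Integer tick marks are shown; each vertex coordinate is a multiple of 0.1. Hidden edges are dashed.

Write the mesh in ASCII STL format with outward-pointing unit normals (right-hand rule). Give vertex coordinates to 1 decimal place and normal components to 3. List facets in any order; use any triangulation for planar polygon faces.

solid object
 facet normal -0.013 -0.176 0.984
  outer loop
   vertex 4.8 2.1 4.8
   vertex 0.2 3.0 4.9
   vertex 1.3 1.8 4.7
  endloop
 endfacet
 facet normal -0.019 -0.229 -0.973
  outer loop
   vertex 1.0 2.2 2.5
   vertex 0.1 4.4 2.0
   vertex 4.9 4.0 2.0
  endloop
 endfacet
 facet normal -0.899 -0.405 -0.165
  outer loop
   vertex 1.0 2.2 2.5
   vertex 0.2 3.0 4.9
   vertex 0.1 4.4 2.0
  endloop
 endfacet
 facet normal -0.739 -0.674 -0.022
  outer loop
   vertex 1.0 2.2 2.5
   vertex 1.3 1.8 4.7
   vertex 0.2 3.0 4.9
  endloop
 endfacet
 facet normal 0.089 -0.978 -0.190
  outer loop
   vertex 1.0 2.2 2.5
   vertex 4.8 2.1 4.8
   vertex 1.3 1.8 4.7
  endloop
 endfacet
 facet normal 0.083 0.995 0.055
  outer loop
   vertex 1.9 4.2 2.9
   vertex 4.9 4.0 2.0
   vertex 0.1 4.4 2.0
  endloop
 endfacet
 facet normal -0.118 0.893 0.435
  outer loop
   vertex 1.9 4.2 2.9
   vertex 0.1 4.4 2.0
   vertex 0.2 3.0 4.9
  endloop
 endfacet
 facet normal 0.220 0.804 0.553
  outer loop
   vertex 1.9 4.2 2.9
   vertex 4.8 2.1 4.8
   vertex 4.9 4.0 2.0
  endloop
 endfacet
 facet normal 0.165 0.777 0.607
  outer loop
   vertex 1.9 4.2 2.9
   vertex 0.2 3.0 4.9
   vertex 4.8 2.1 4.8
  endloop
 endfacet
 facet normal 0.513 -0.719 -0.469
  outer loop
   vertex 4.3 2.2 4.1
   vertex 4.9 4.0 2.0
   vertex 4.8 2.1 4.8
  endloop
 endfacet
 facet normal 0.280 -0.767 -0.577
  outer loop
   vertex 4.3 2.2 4.1
   vertex 1.0 2.2 2.5
   vertex 4.9 4.0 2.0
  endloop
 endfacet
 facet normal 0.103 -0.972 -0.212
  outer loop
   vertex 4.3 2.2 4.1
   vertex 4.8 2.1 4.8
   vertex 1.0 2.2 2.5
  endloop
 endfacet
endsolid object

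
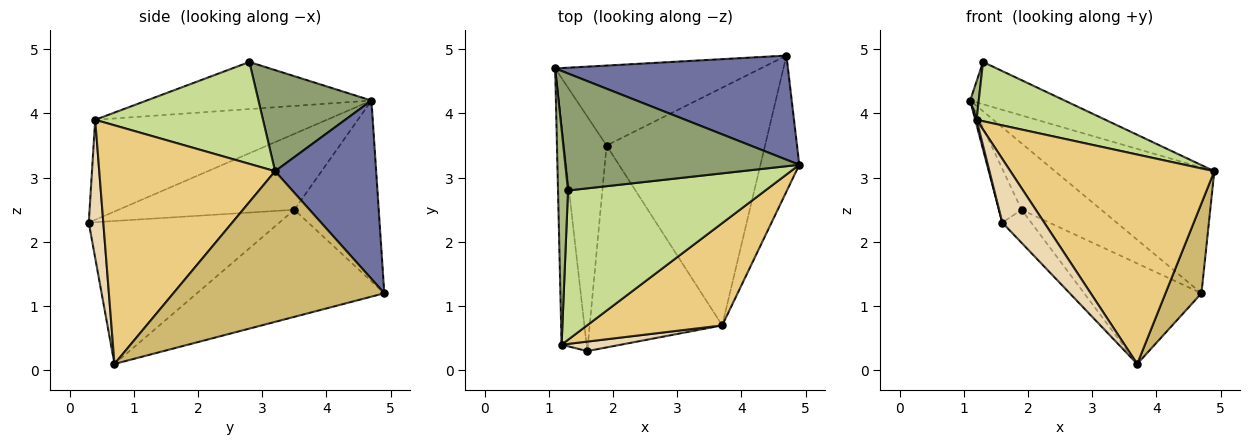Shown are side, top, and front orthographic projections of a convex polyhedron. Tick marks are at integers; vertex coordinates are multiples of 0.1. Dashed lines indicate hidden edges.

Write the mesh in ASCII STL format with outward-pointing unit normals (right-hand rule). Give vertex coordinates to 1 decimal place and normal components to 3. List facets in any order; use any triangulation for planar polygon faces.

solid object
 facet normal 0.439 0.692 0.573
  outer loop
   vertex 4.7 4.9 1.2
   vertex 1.1 4.7 4.2
   vertex 4.9 3.2 3.1
  endloop
 endfacet
 facet normal -0.970 -0.006 -0.242
  outer loop
   vertex 1.2 0.4 3.9
   vertex 1.1 4.7 4.2
   vertex 1.6 0.3 2.3
  endloop
 endfacet
 facet normal -0.866 0.112 -0.487
  outer loop
   vertex 1.9 3.5 2.5
   vertex 1.6 0.3 2.3
   vertex 1.1 4.7 4.2
  endloop
 endfacet
 facet normal -0.560 0.529 -0.637
  outer loop
   vertex 1.9 3.5 2.5
   vertex 1.1 4.7 4.2
   vertex 4.7 4.9 1.2
  endloop
 endfacet
 facet normal 0.376 0.315 0.871
  outer loop
   vertex 1.3 2.8 4.8
   vertex 4.9 3.2 3.1
   vertex 1.1 4.7 4.2
  endloop
 endfacet
 facet normal -0.977 -0.037 0.208
  outer loop
   vertex 1.3 2.8 4.8
   vertex 1.1 4.7 4.2
   vertex 1.2 0.4 3.9
  endloop
 endfacet
 facet normal 0.433 -0.332 0.838
  outer loop
   vertex 1.3 2.8 4.8
   vertex 1.2 0.4 3.9
   vertex 4.9 3.2 3.1
  endloop
 endfacet
 facet normal -0.729 0.111 -0.676
  outer loop
   vertex 3.7 0.7 0.1
   vertex 1.6 0.3 2.3
   vertex 1.9 3.5 2.5
  endloop
 endfacet
 facet normal -0.528 0.331 -0.782
  outer loop
   vertex 3.7 0.7 0.1
   vertex 1.9 3.5 2.5
   vertex 4.7 4.9 1.2
  endloop
 endfacet
 facet normal 0.955 -0.163 -0.246
  outer loop
   vertex 3.7 0.7 0.1
   vertex 4.7 4.9 1.2
   vertex 4.9 3.2 3.1
  endloop
 endfacet
 facet normal 0.613 -0.710 0.347
  outer loop
   vertex 3.7 0.7 0.1
   vertex 4.9 3.2 3.1
   vertex 1.2 0.4 3.9
  endloop
 endfacet
 facet normal 0.324 -0.936 0.140
  outer loop
   vertex 3.7 0.7 0.1
   vertex 1.2 0.4 3.9
   vertex 1.6 0.3 2.3
  endloop
 endfacet
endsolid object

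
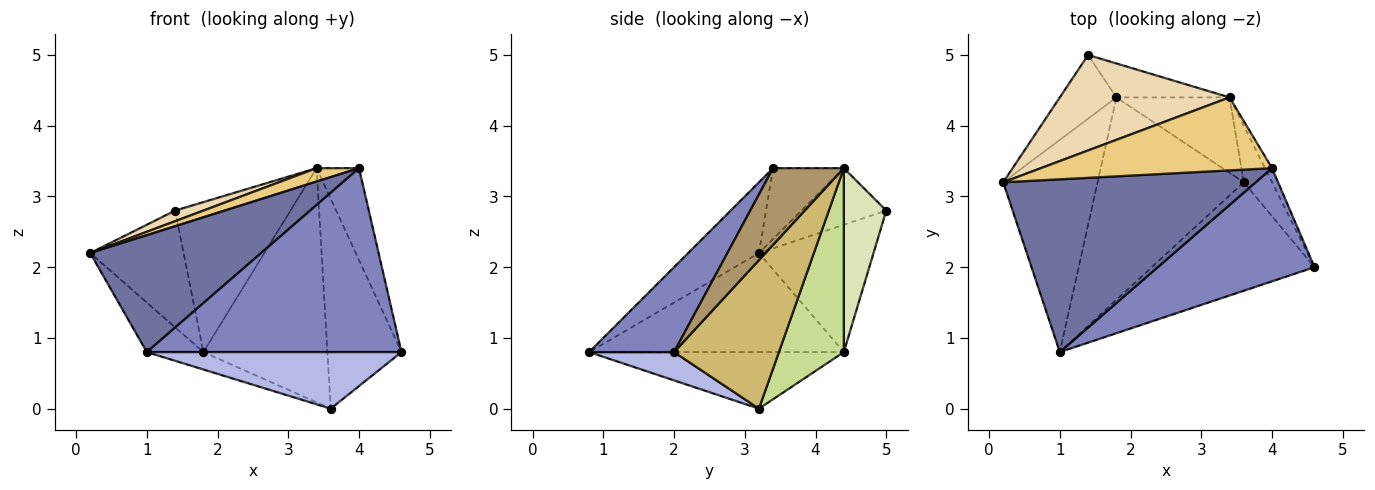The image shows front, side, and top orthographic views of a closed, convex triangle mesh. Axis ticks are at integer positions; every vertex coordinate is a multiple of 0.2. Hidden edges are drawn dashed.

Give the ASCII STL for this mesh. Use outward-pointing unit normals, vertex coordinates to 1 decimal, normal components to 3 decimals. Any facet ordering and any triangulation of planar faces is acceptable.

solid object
 facet normal -0.226 -0.546 0.807
  outer loop
   vertex 4.0 3.4 3.4
   vertex 0.2 3.2 2.2
   vertex 1.0 0.8 0.8
  endloop
 endfacet
 facet normal 0.273 -0.819 0.504
  outer loop
   vertex 4.0 3.4 3.4
   vertex 1.0 0.8 0.8
   vertex 4.6 2.0 0.8
  endloop
 endfacet
 facet normal -0.715 0.159 -0.681
  outer loop
   vertex 1.8 4.4 0.8
   vertex 1.0 0.8 0.8
   vertex 0.2 3.2 2.2
  endloop
 endfacet
 facet normal 0.152 -0.457 -0.876
  outer loop
   vertex 3.6 3.2 0.0
   vertex 4.6 2.0 0.8
   vertex 1.0 0.8 0.8
  endloop
 endfacet
 facet normal -0.360 0.080 -0.930
  outer loop
   vertex 3.6 3.2 0.0
   vertex 1.0 0.8 0.8
   vertex 1.8 4.4 0.8
  endloop
 endfacet
 facet normal -0.733 0.597 -0.326
  outer loop
   vertex 1.4 5.0 2.8
   vertex 1.8 4.4 0.8
   vertex 0.2 3.2 2.2
  endloop
 endfacet
 facet normal 0.446 0.852 -0.274
  outer loop
   vertex 3.4 4.4 3.4
   vertex 3.6 3.2 0.0
   vertex 1.8 4.4 0.8
  endloop
 endfacet
 facet normal 0.338 0.918 -0.208
  outer loop
   vertex 3.4 4.4 3.4
   vertex 1.8 4.4 0.8
   vertex 1.4 5.0 2.8
  endloop
 endfacet
 facet normal 0.855 0.513 -0.079
  outer loop
   vertex 3.4 4.4 3.4
   vertex 4.0 3.4 3.4
   vertex 4.6 2.0 0.8
  endloop
 endfacet
 facet normal 0.807 0.570 -0.154
  outer loop
   vertex 3.4 4.4 3.4
   vertex 4.6 2.0 0.8
   vertex 3.6 3.2 0.0
  endloop
 endfacet
 facet normal -0.288 -0.173 0.942
  outer loop
   vertex 3.4 4.4 3.4
   vertex 0.2 3.2 2.2
   vertex 4.0 3.4 3.4
  endloop
 endfacet
 facet normal -0.314 -0.105 0.943
  outer loop
   vertex 3.4 4.4 3.4
   vertex 1.4 5.0 2.8
   vertex 0.2 3.2 2.2
  endloop
 endfacet
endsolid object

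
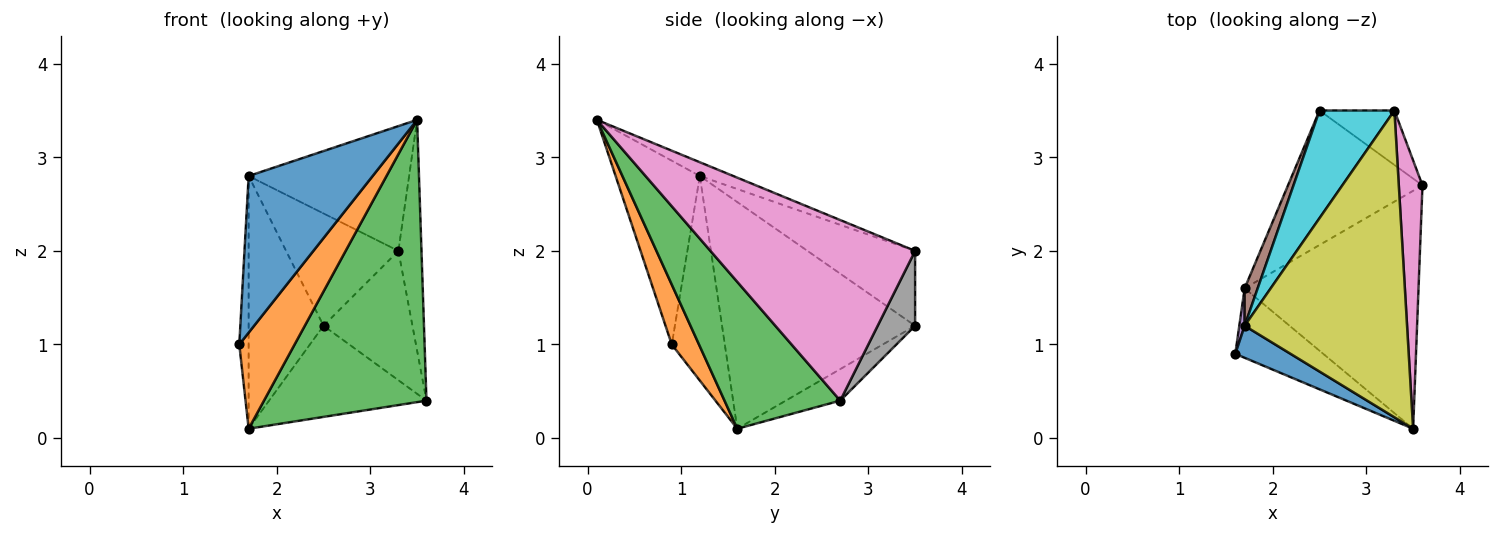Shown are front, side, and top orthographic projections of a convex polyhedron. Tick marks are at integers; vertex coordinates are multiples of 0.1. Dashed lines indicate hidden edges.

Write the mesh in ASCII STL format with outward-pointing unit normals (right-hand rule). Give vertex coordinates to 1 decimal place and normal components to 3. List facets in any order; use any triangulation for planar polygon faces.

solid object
 facet normal -0.554 -0.816 0.167
  outer loop
   vertex 1.7 1.2 2.8
   vertex 1.6 0.9 1.0
   vertex 3.5 0.1 3.4
  endloop
 endfacet
 facet normal 0.371 -0.753 -0.544
  outer loop
   vertex 1.7 1.6 0.1
   vertex 3.5 0.1 3.4
   vertex 1.6 0.9 1.0
  endloop
 endfacet
 facet normal 0.478 -0.672 -0.566
  outer loop
   vertex 1.7 1.6 0.1
   vertex 3.6 2.7 0.4
   vertex 3.5 0.1 3.4
  endloop
 endfacet
 facet normal -0.191 0.551 -0.813
  outer loop
   vertex 1.7 1.6 0.1
   vertex 2.5 3.5 1.2
   vertex 3.6 2.7 0.4
  endloop
 endfacet
 facet normal -0.984 0.174 0.026
  outer loop
   vertex 1.7 1.6 0.1
   vertex 1.6 0.9 1.0
   vertex 1.7 1.2 2.8
  endloop
 endfacet
 facet normal -0.931 0.361 0.053
  outer loop
   vertex 1.7 1.6 0.1
   vertex 1.7 1.2 2.8
   vertex 2.5 3.5 1.2
  endloop
 endfacet
 facet normal 0.985 0.111 0.129
  outer loop
   vertex 3.3 3.5 2.0
   vertex 3.5 0.1 3.4
   vertex 3.6 2.7 0.4
  endloop
 endfacet
 facet normal 0.362 0.859 -0.362
  outer loop
   vertex 3.3 3.5 2.0
   vertex 3.6 2.7 0.4
   vertex 2.5 3.5 1.2
  endloop
 endfacet
 facet normal -0.078 0.376 0.923
  outer loop
   vertex 3.3 3.5 2.0
   vertex 1.7 1.2 2.8
   vertex 3.5 0.1 3.4
  endloop
 endfacet
 facet normal -0.569 0.594 0.569
  outer loop
   vertex 3.3 3.5 2.0
   vertex 2.5 3.5 1.2
   vertex 1.7 1.2 2.8
  endloop
 endfacet
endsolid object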